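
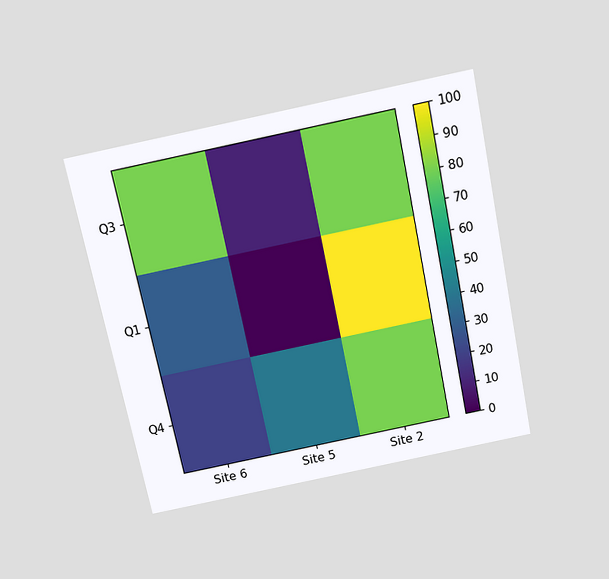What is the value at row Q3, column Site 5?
10

The chart is tilted about 12° counter-clockwise and viewed slightly from above. Matching cell (Q3, Site 5) against the colorbar gives 10.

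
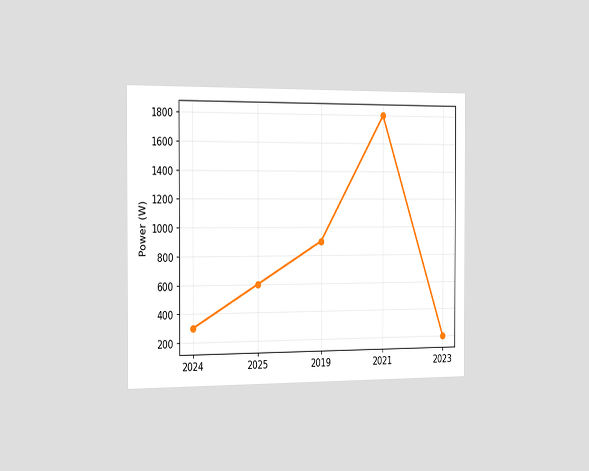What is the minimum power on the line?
The chart is viewed slightly from the left. The lowest point is at 2023, and reading across to the y-axis gives 200W.

200W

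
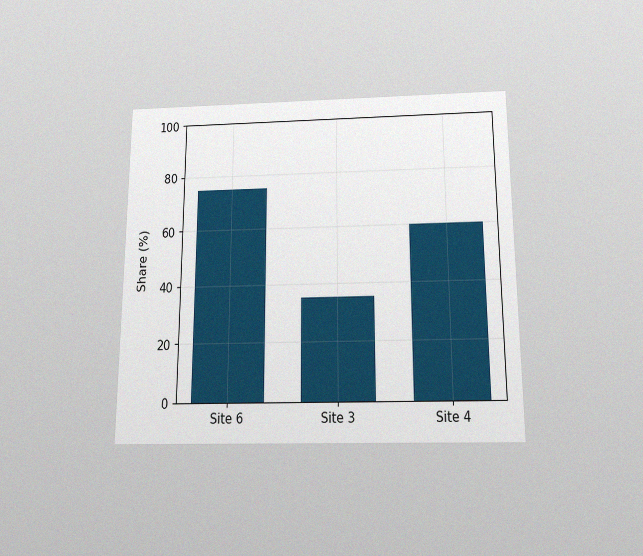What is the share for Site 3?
35%

The chart is viewed slightly from below, with some photo noise. Reading along the chart's y-axis, the Site 3 bar reaches 35%.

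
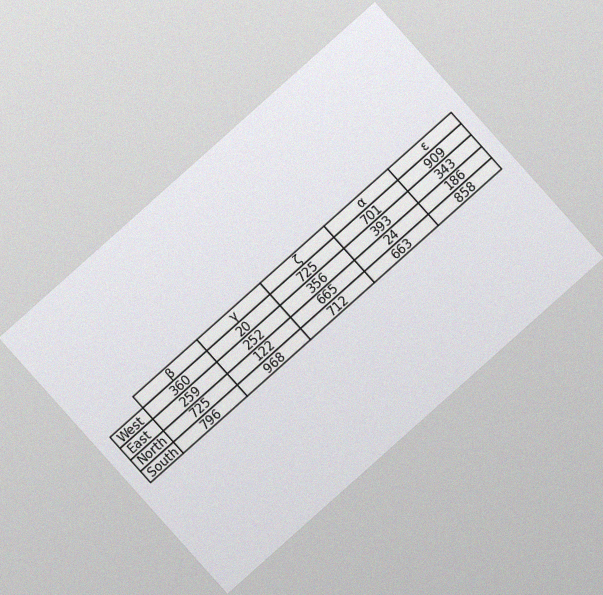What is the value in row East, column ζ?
356

The chart is tilted about 42° counter-clockwise, with some photo noise. The (East, ζ) cell reads 356.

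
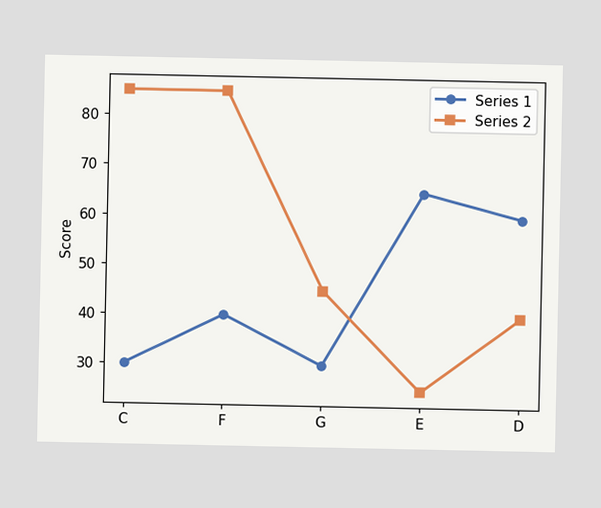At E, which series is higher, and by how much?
At E, Series 1 sits above the other line by 40.

Series 1, by 40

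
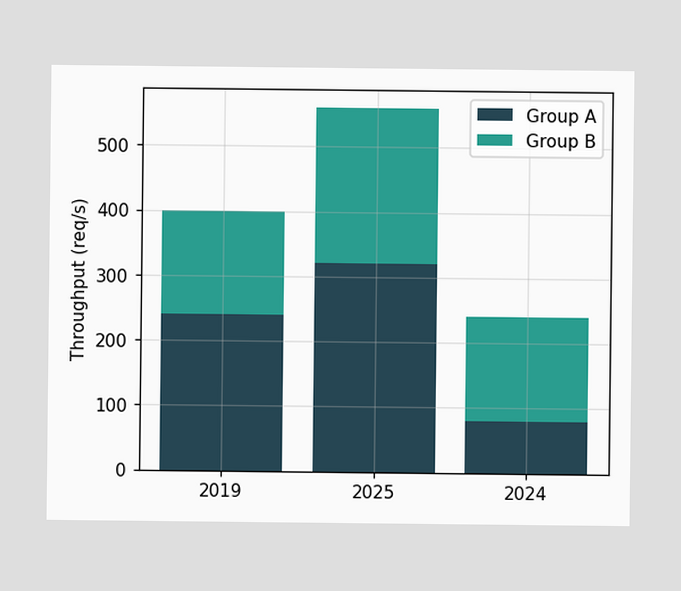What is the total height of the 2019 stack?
400req/s

The 2019 stack's top reaches 400req/s on the y-axis.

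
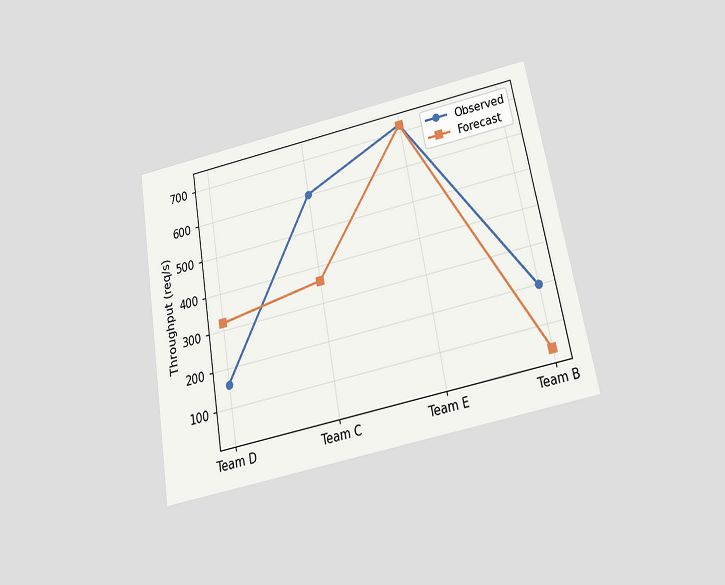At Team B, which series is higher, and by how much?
The chart is tilted about 10° counter-clockwise and viewed slightly from below. At Team B, Observed sits above the other line by 160req/s.

Observed, by 160req/s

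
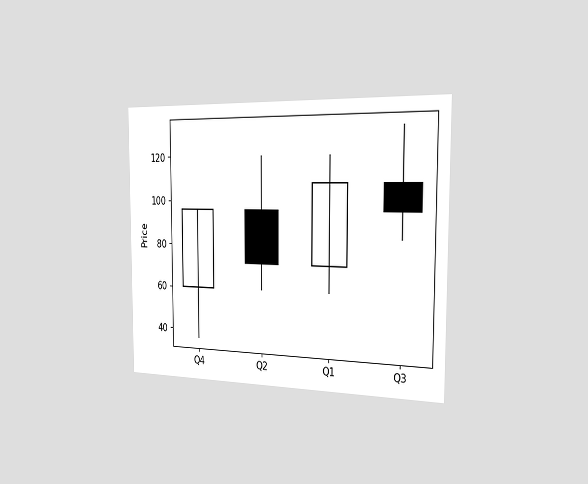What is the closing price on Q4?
The chart is viewed slightly from the right. The Q4 candle closes at 96.

96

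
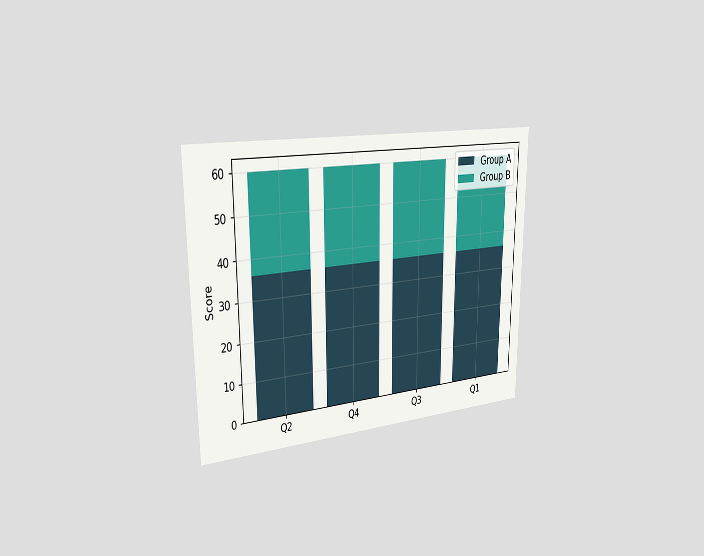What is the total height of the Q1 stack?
60

The chart is viewed slightly from the left. The Q1 stack's top reaches 60 on the y-axis.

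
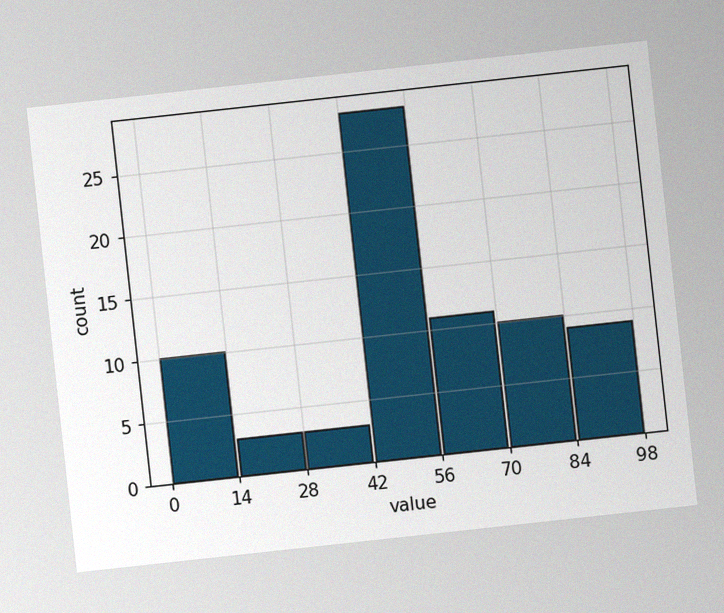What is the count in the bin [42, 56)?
28

The chart is tilted about 6° counter-clockwise, with some photo noise. The [42, 56) bin has height 28.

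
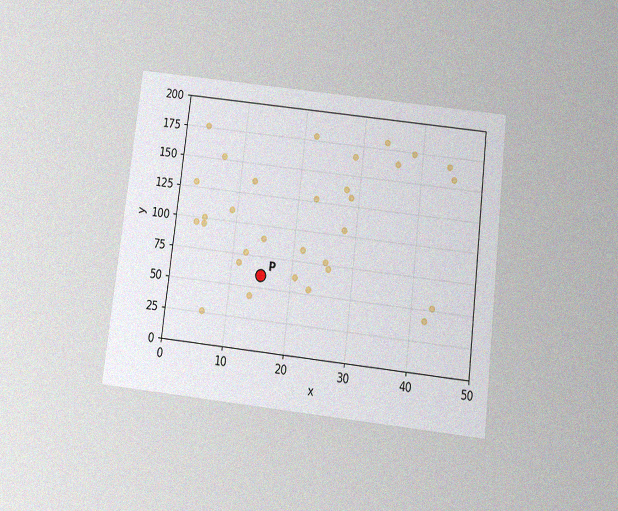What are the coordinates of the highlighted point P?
(15, 60)

The chart is tilted about 7° clockwise and viewed slightly from below, with some photo noise. Following the gridlines from P to each axis, P sits at (15, 60).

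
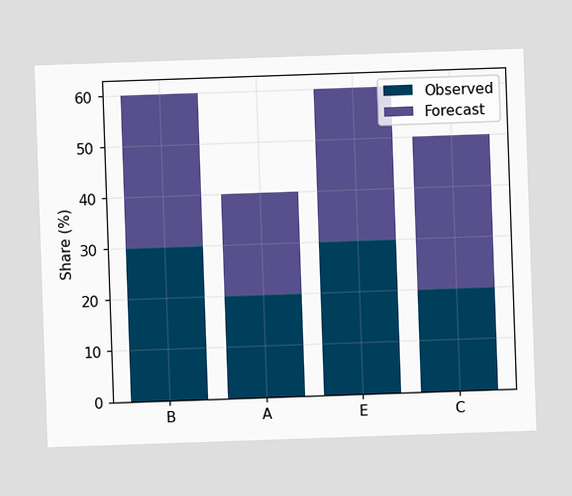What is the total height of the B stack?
60%

The B stack's top reaches 60% on the y-axis.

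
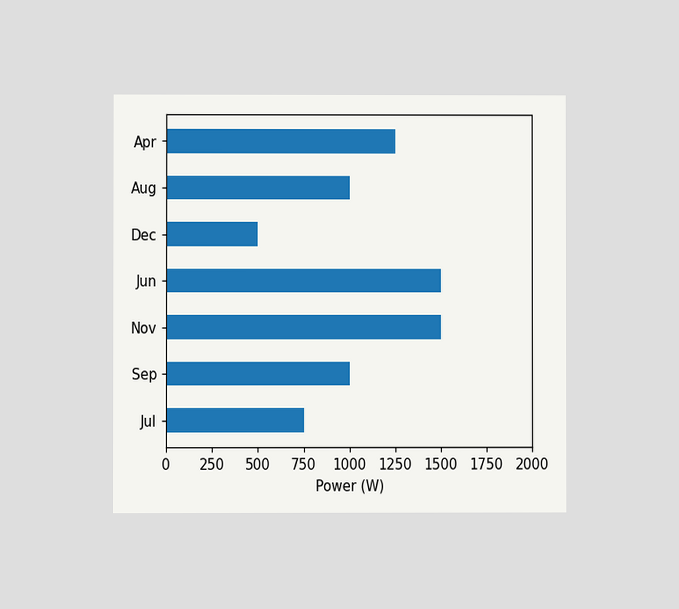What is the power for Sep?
1000W

The chart is viewed at a slight angle. Reading along the chart's x-axis, the Sep bar reaches 1000W.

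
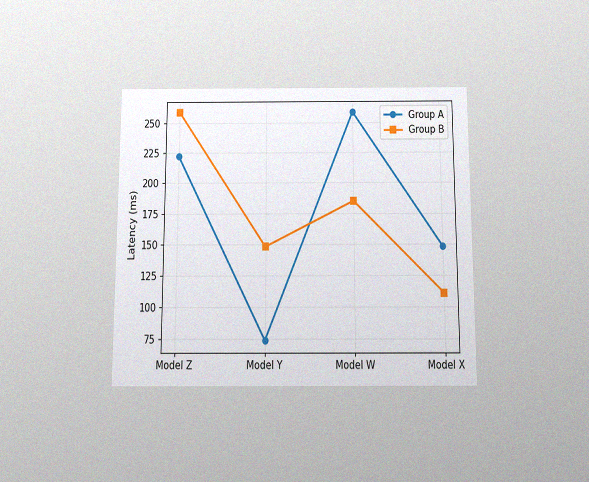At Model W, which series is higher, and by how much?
The chart is viewed slightly from below, with some photo noise. At Model W, Group A sits above the other line by 74ms.

Group A, by 74ms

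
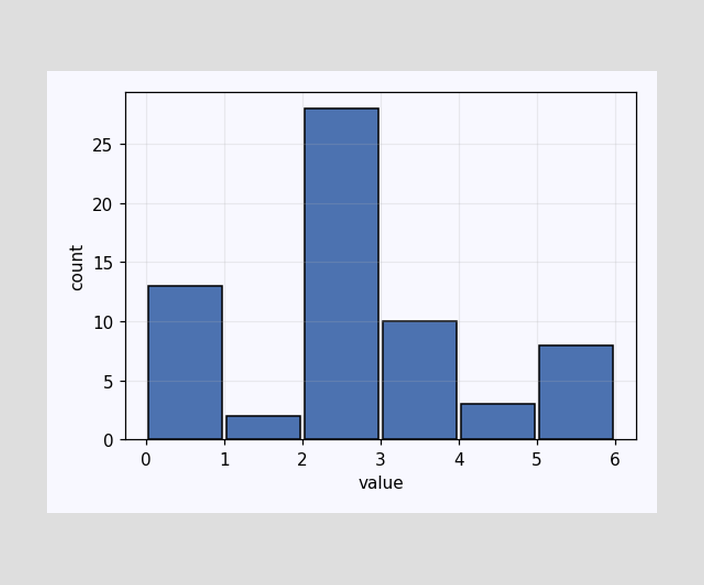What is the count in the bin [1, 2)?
The [1, 2) bin has height 2.

2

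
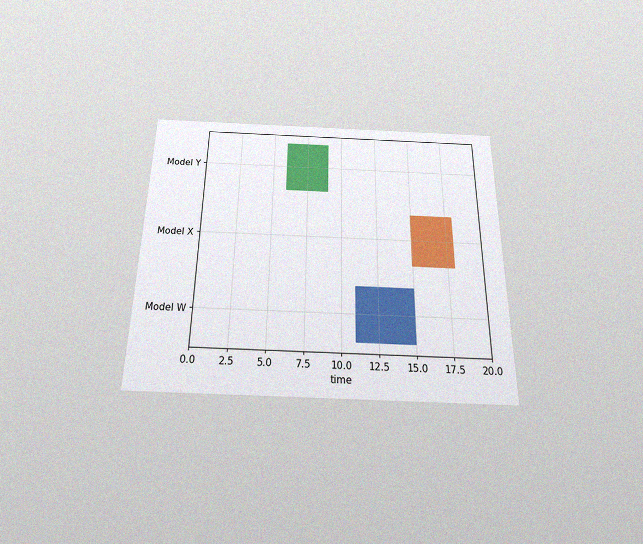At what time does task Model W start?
The chart is viewed slightly from below, with some photo noise. The Model W bar begins at t=11.

11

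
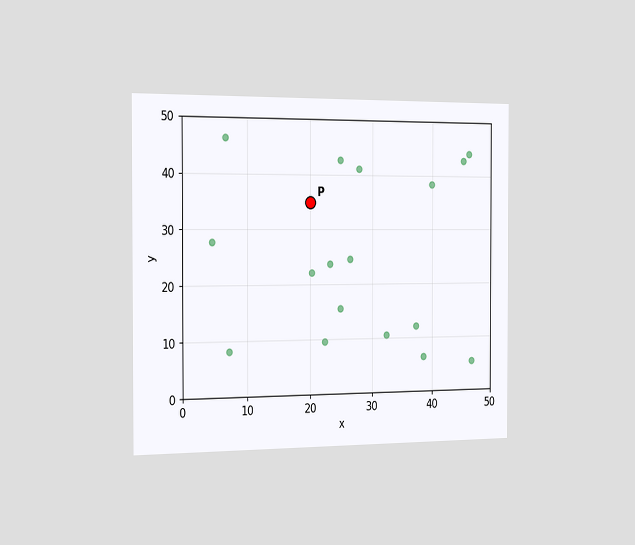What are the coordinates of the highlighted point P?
(20, 35)

The chart is viewed slightly from the left. Following the gridlines from P to each axis, P sits at (20, 35).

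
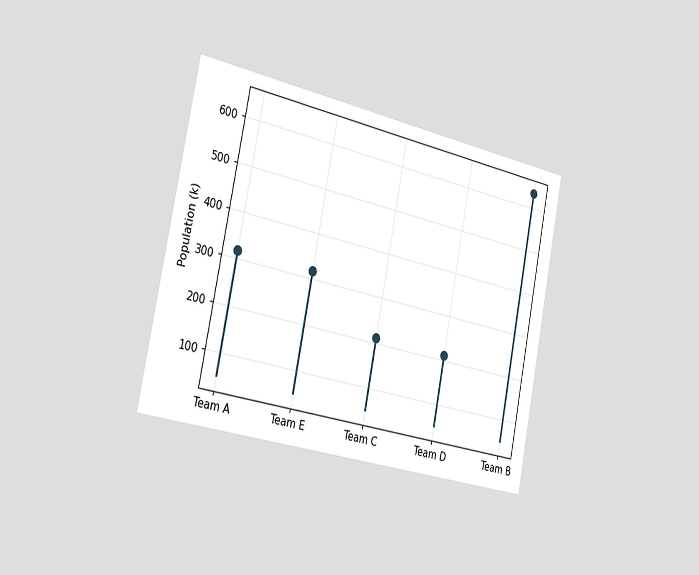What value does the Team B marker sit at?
The chart is tilted about 11° clockwise and viewed slightly from the left. The Team B marker sits at 636k.

636k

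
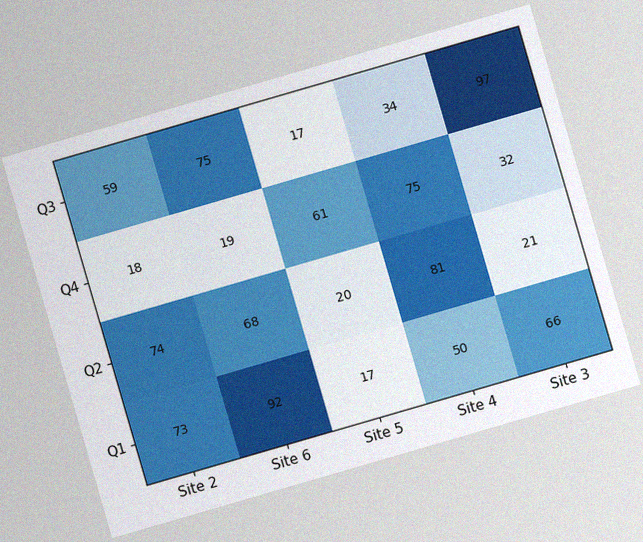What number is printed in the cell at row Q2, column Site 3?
The chart is tilted about 16° counter-clockwise, with some photo noise. The (Q2, Site 3) cell reads 21.

21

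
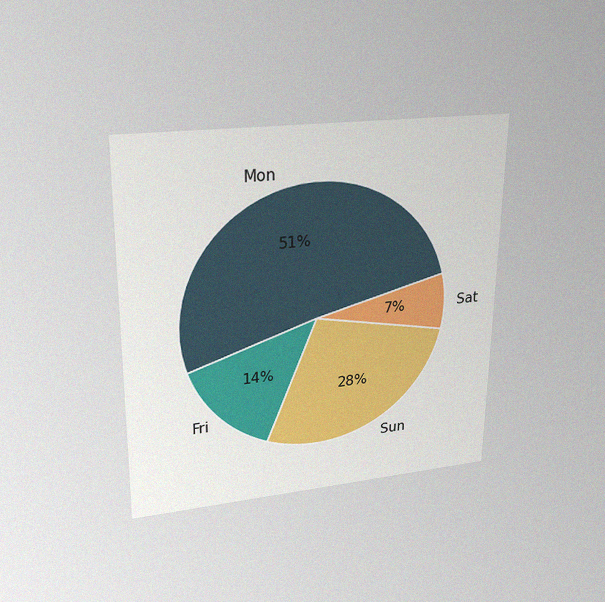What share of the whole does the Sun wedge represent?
The chart is viewed slightly from above, with some photo noise. The Sun slice takes up 28% of the pie.

28%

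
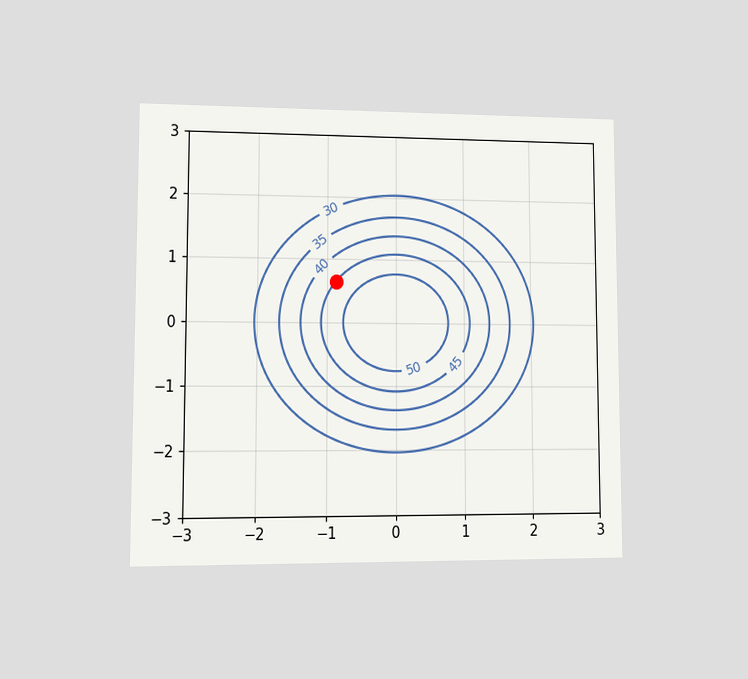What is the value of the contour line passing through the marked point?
The chart is viewed at a slight angle. The marked point sits on the contour labelled 45.

45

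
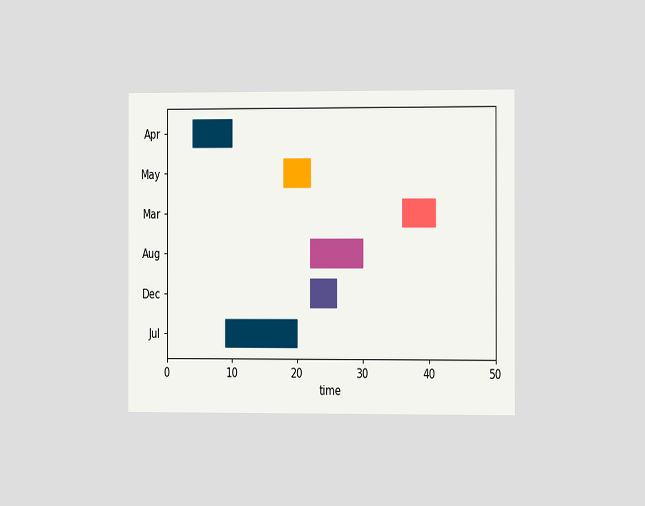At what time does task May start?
18

The chart is viewed slightly from the right. The May bar begins at t=18.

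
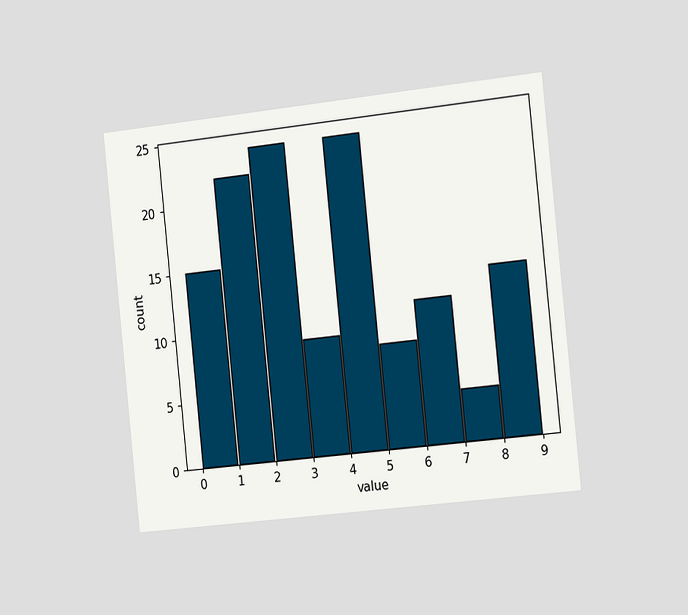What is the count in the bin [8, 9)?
The chart is tilted about 6° counter-clockwise and viewed slightly from the right. The [8, 9) bin has height 13.

13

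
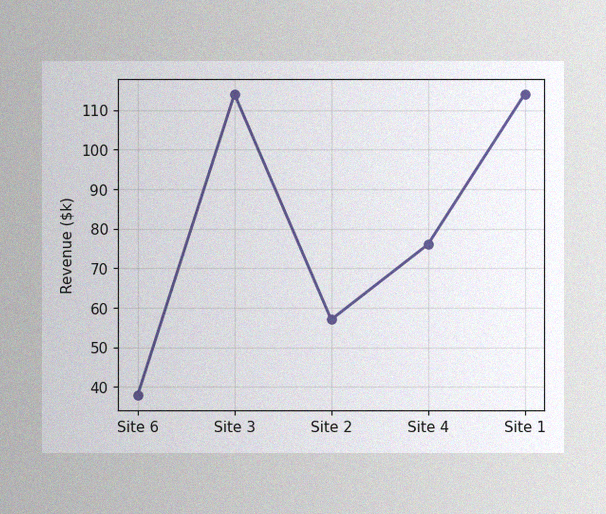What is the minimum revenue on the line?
$38k

The image has some photo noise and uneven lighting. The lowest point is at Site 6, and reading across to the y-axis gives $38k.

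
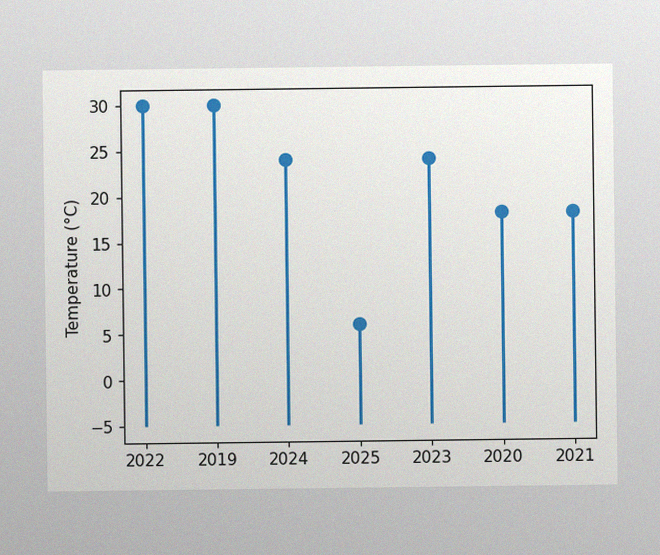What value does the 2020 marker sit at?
18°C

The image has some photo noise and uneven lighting. The 2020 marker sits at 18°C.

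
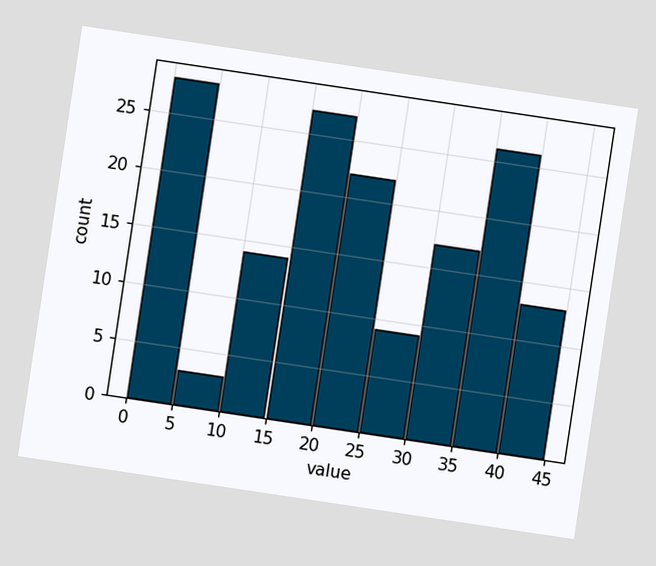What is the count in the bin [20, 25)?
22

The chart is tilted about 8° clockwise. The [20, 25) bin has height 22.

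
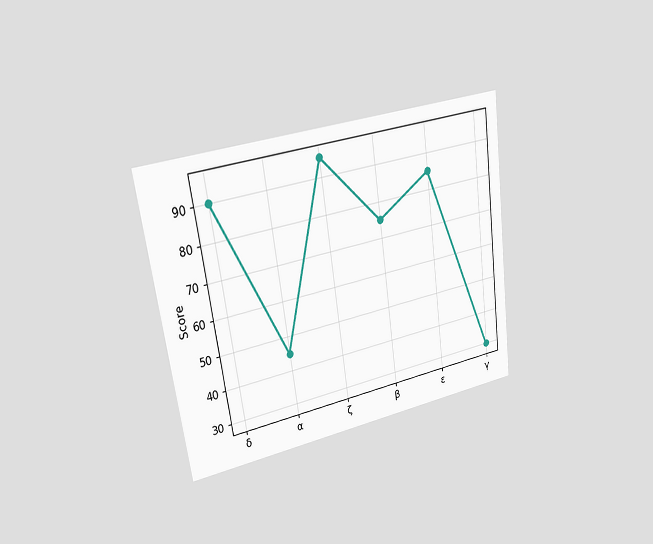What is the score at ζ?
The chart is tilted about 8° counter-clockwise and viewed slightly from the left. At ζ, the line is at 95.

95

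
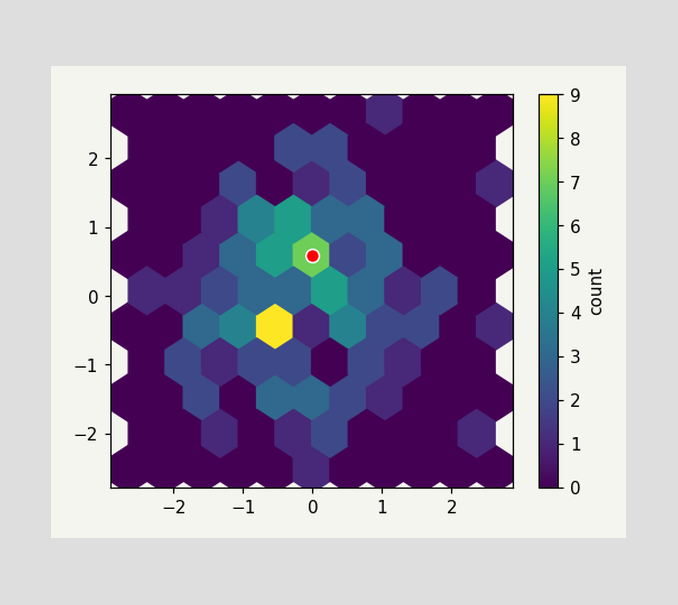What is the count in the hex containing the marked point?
The marked hex reads 7 on the colorbar.

7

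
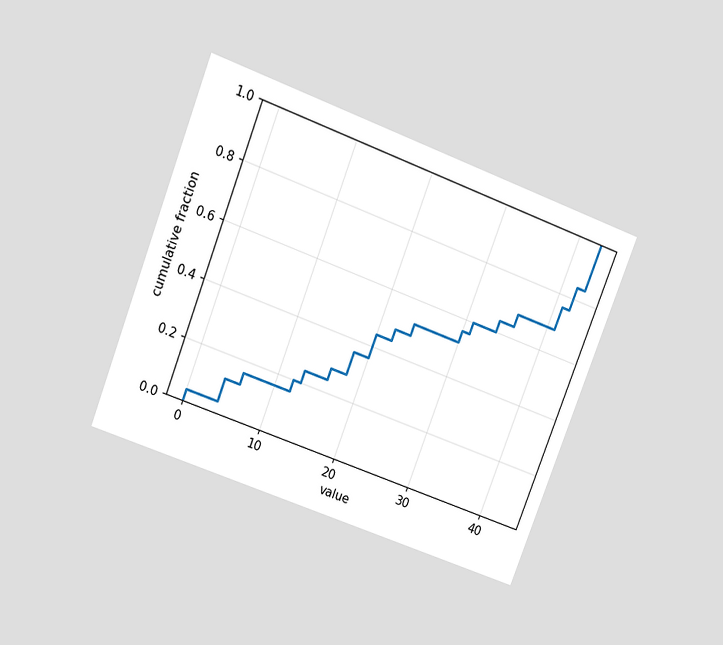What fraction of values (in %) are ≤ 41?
76%

The chart is tilted about 21° clockwise and viewed slightly from above. At x=41 the ECDF step is at 76%.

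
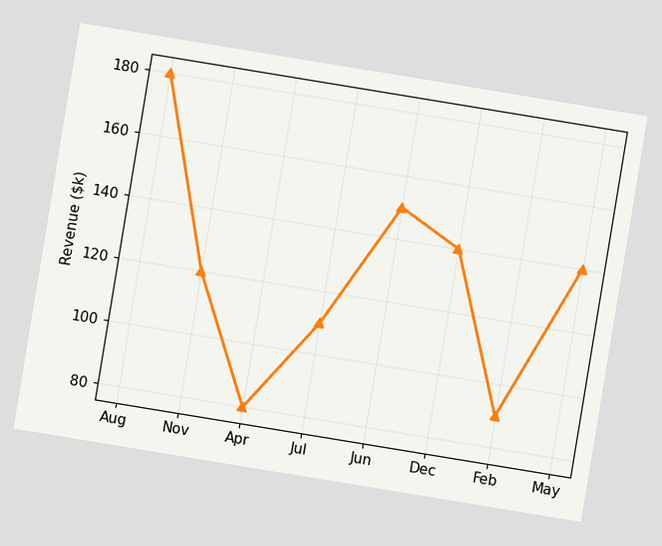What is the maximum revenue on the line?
$180k

The chart is tilted about 9° clockwise. The highest point is at Aug, and reading across to the y-axis gives $180k.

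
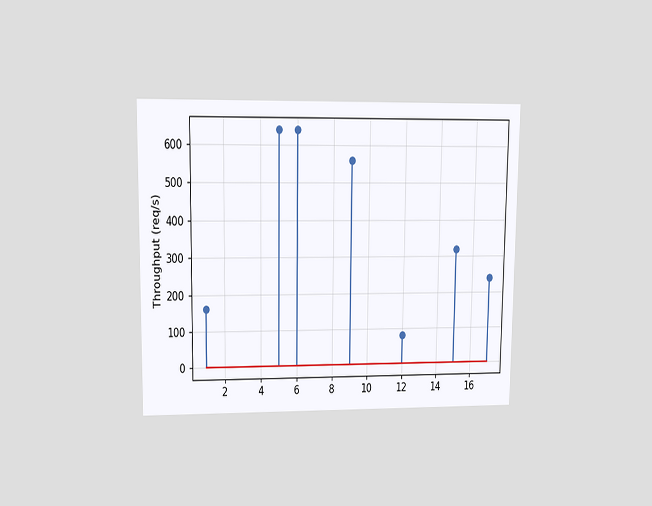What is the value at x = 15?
320req/s

The chart is viewed at a slight angle. The stem at x=15 reaches 320req/s.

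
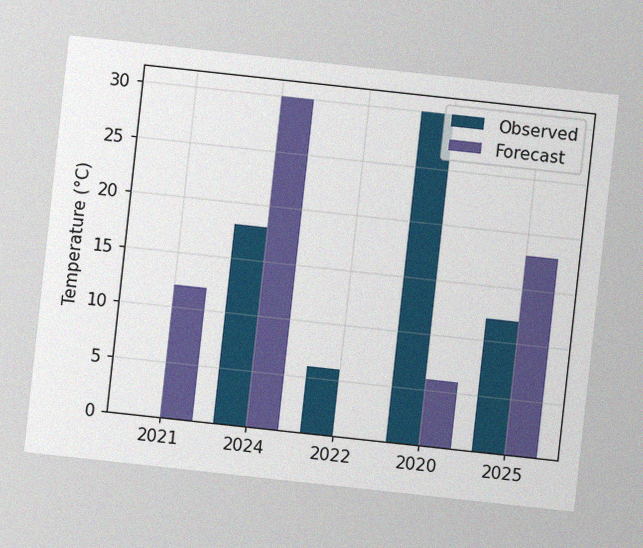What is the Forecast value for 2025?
The chart is tilted about 6° clockwise, with some photo noise. The Forecast bar at 2025 reaches 18°C on the y-axis.

18°C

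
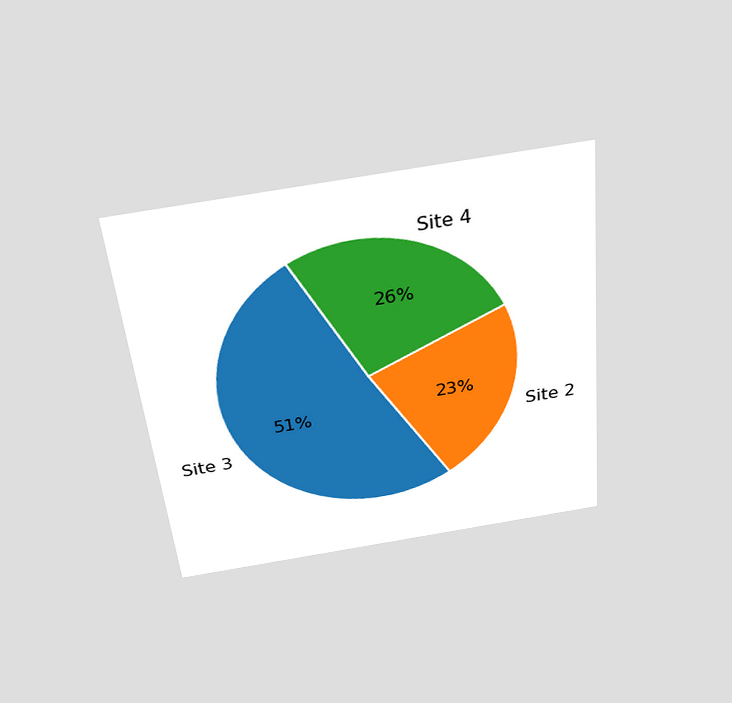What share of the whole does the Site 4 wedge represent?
The chart is tilted about 6° counter-clockwise and viewed slightly from above. The Site 4 slice takes up 26% of the pie.

26%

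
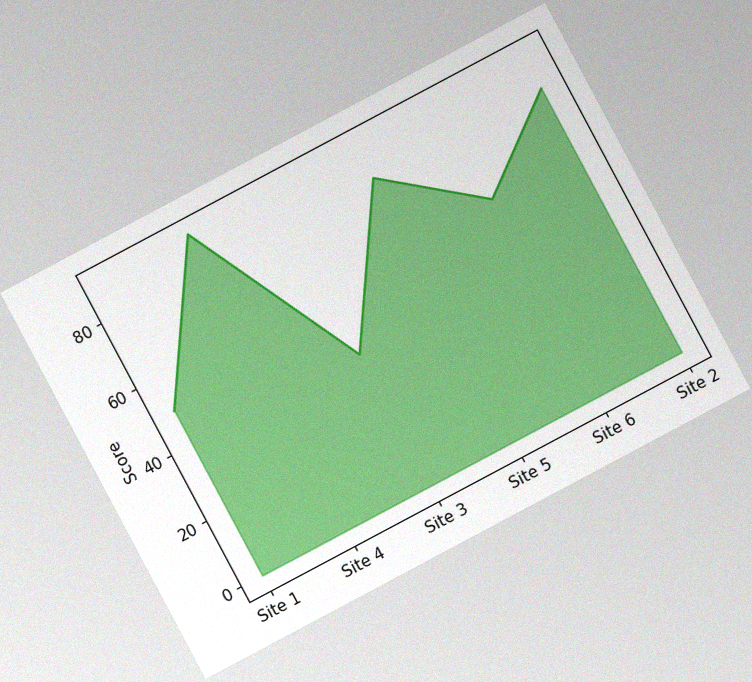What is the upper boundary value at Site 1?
50

The chart is tilted about 28° counter-clockwise, with some photo noise. At Site 1 the upper boundary is at 50.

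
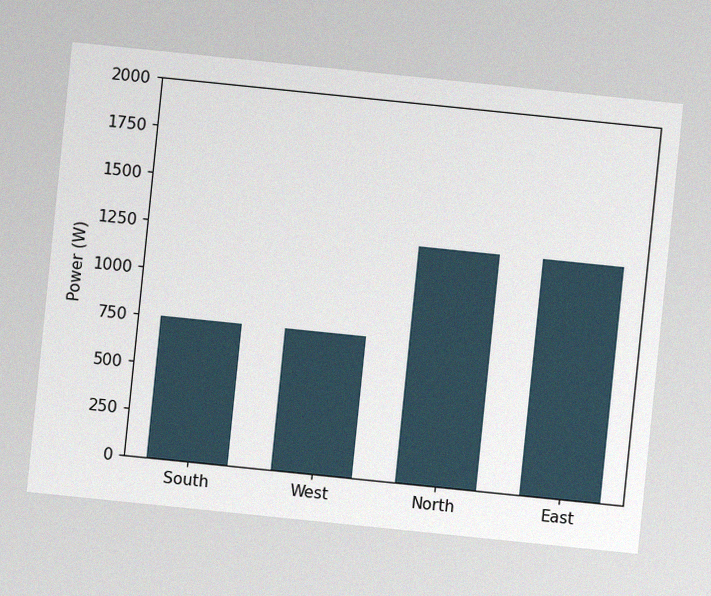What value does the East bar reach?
1250W

The chart is tilted about 6° clockwise, with some photo noise. Reading along the chart's y-axis, the East bar reaches 1250W.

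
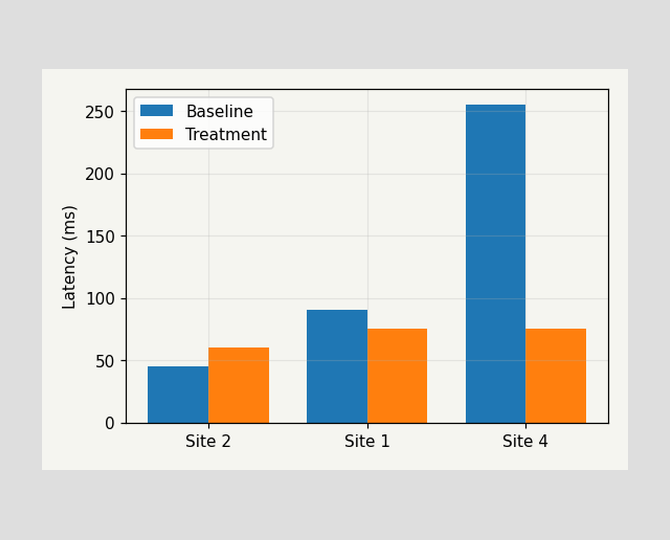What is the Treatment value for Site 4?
75ms

The Treatment bar at Site 4 reaches 75ms on the y-axis.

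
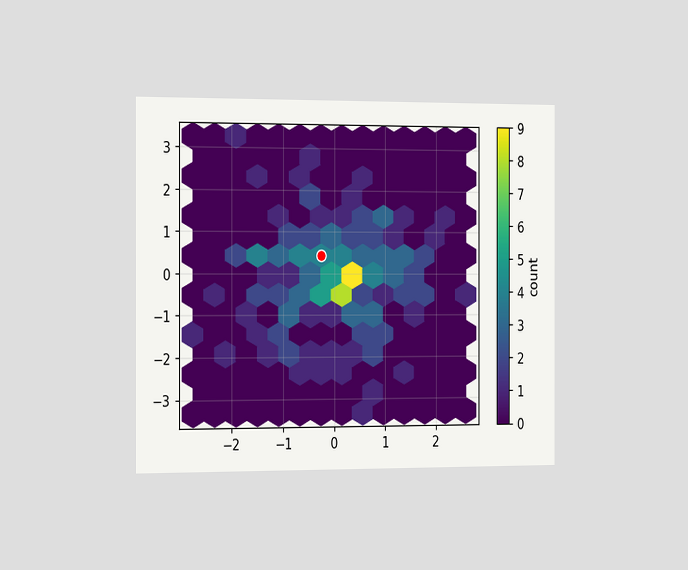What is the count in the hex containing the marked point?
The chart is viewed slightly from the left. The marked hex reads 4 on the colorbar.

4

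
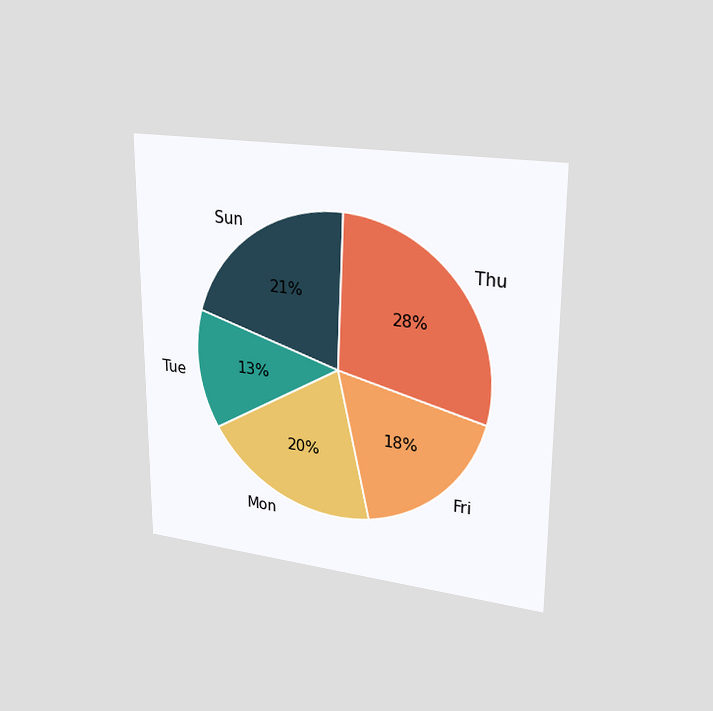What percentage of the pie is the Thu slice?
28%

The chart is viewed slightly from the right. The Thu slice takes up 28% of the pie.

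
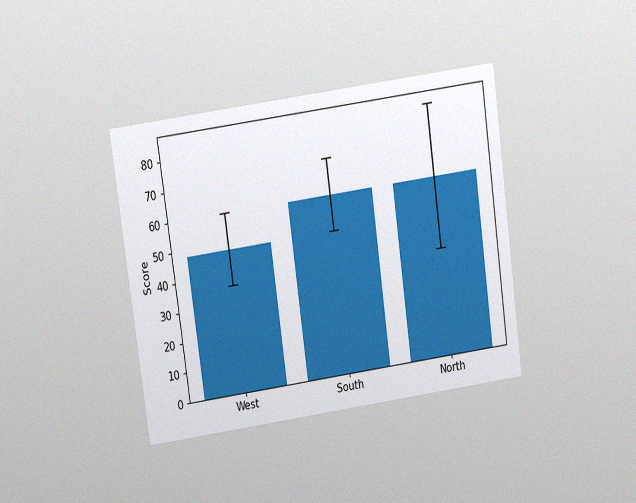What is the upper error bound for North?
84

The chart is tilted about 8° counter-clockwise and viewed at a slight angle, with some photo noise. The North bar's upper whisker reaches 84.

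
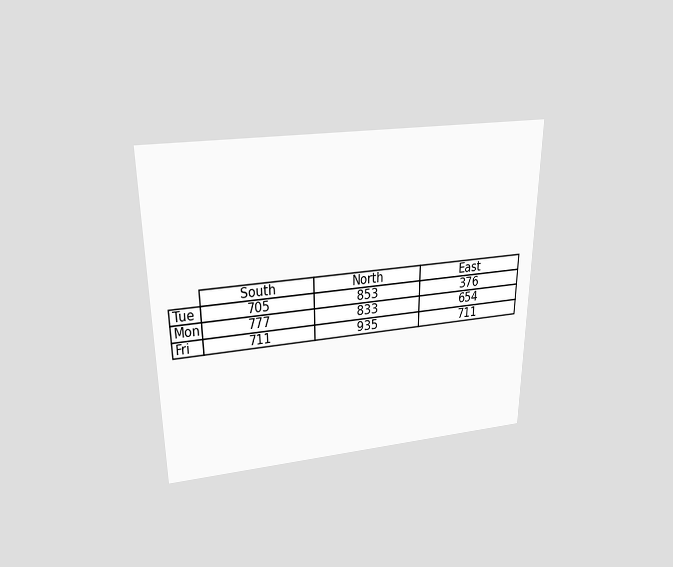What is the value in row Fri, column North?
935

The chart is viewed slightly from above. The (Fri, North) cell reads 935.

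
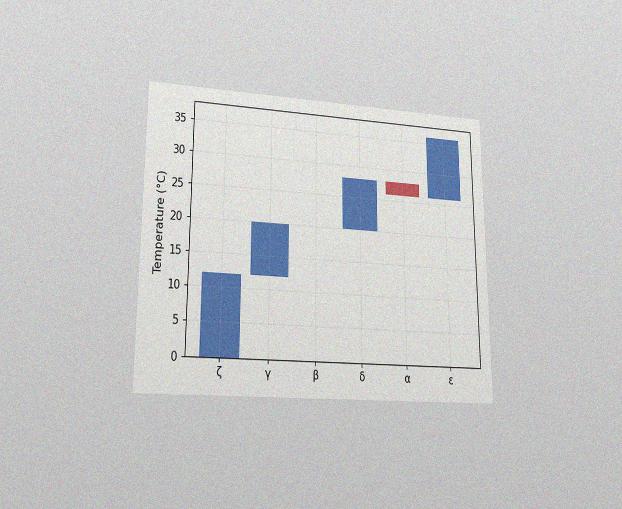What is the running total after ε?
The chart is viewed at a slight angle, with some photo noise. After ε the running total reaches 36°C.

36°C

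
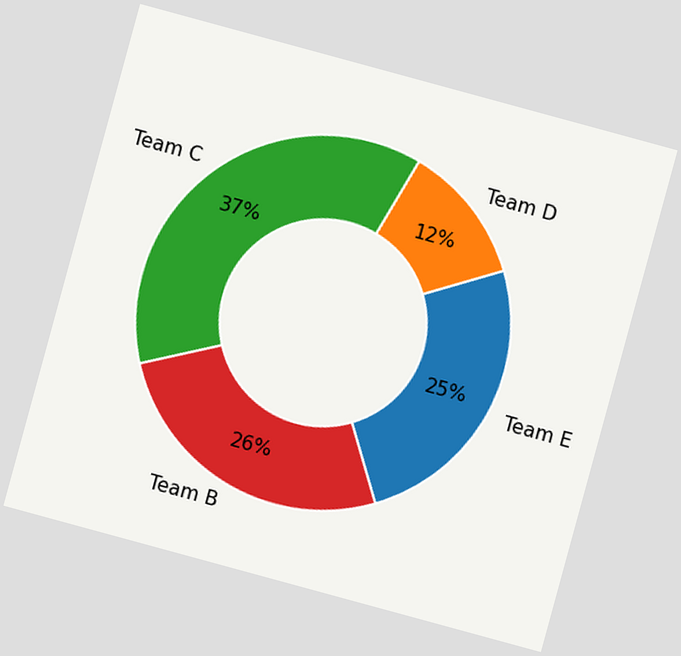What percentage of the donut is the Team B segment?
The chart is tilted about 15° clockwise. The Team B segment takes up 26% of the ring.

26%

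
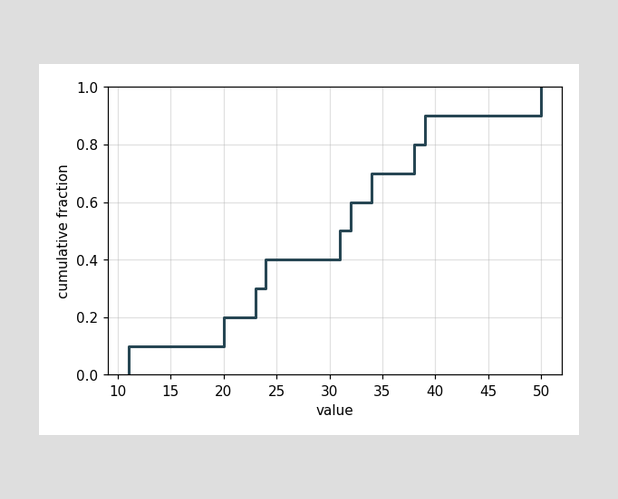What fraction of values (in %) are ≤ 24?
40%

At x=24 the ECDF step is at 40%.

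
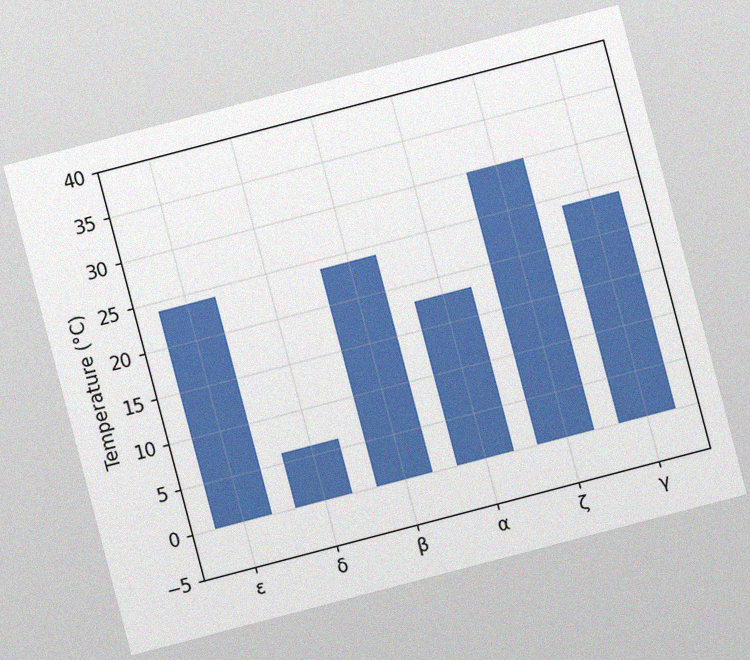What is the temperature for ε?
The chart is tilted about 15° counter-clockwise, with some photo noise. Reading along the chart's y-axis, the ε bar reaches 24°C.

24°C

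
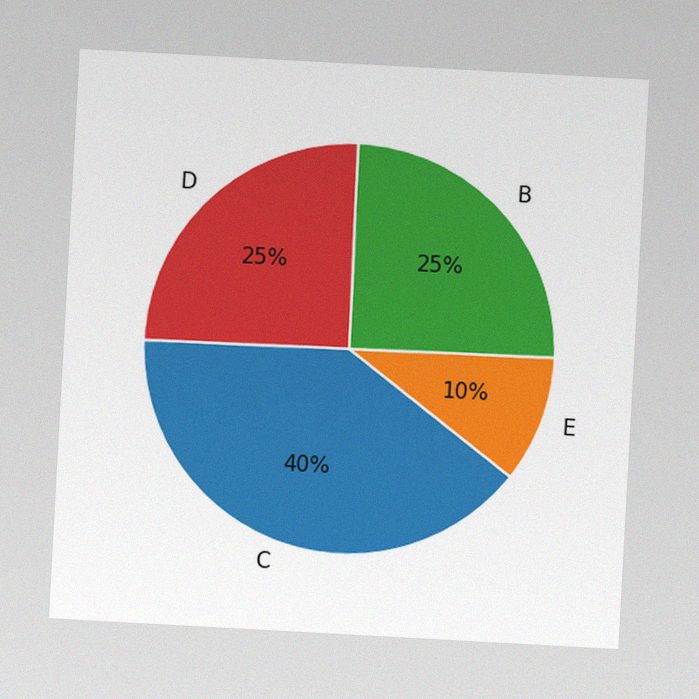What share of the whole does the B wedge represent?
25%

The chart is tilted about 3° clockwise, with some photo noise. The B slice takes up 25% of the pie.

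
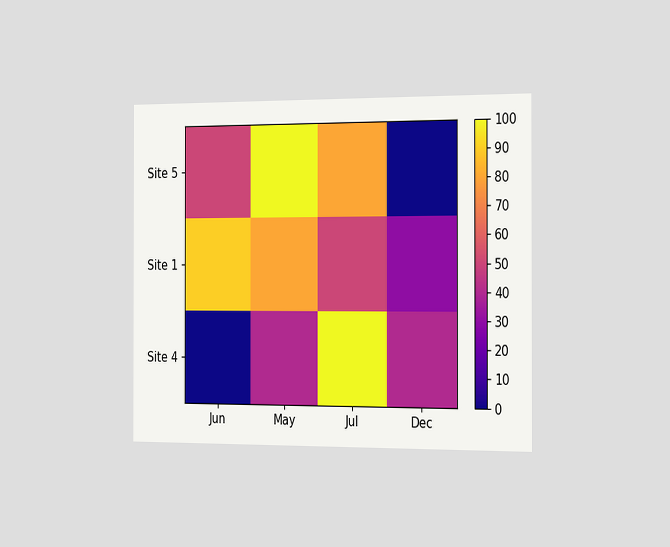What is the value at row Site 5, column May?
100

The chart is viewed slightly from the right. Matching cell (Site 5, May) against the colorbar gives 100.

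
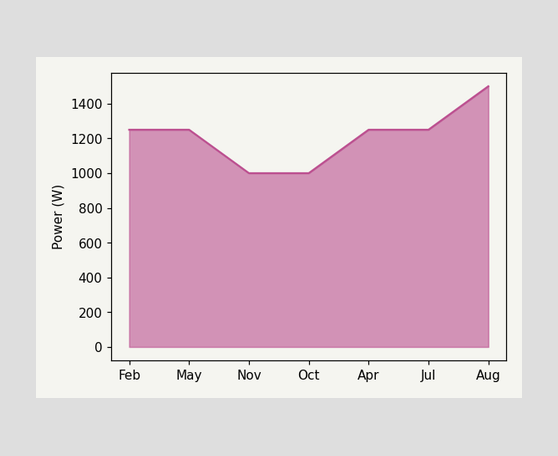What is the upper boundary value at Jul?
At Jul the upper boundary is at 1250W.

1250W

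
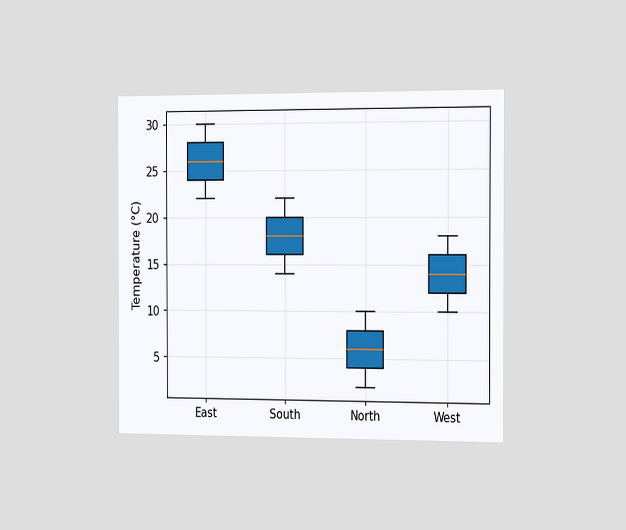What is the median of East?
26°C

The chart is viewed slightly from the right. The median line in the East box sits at 26°C.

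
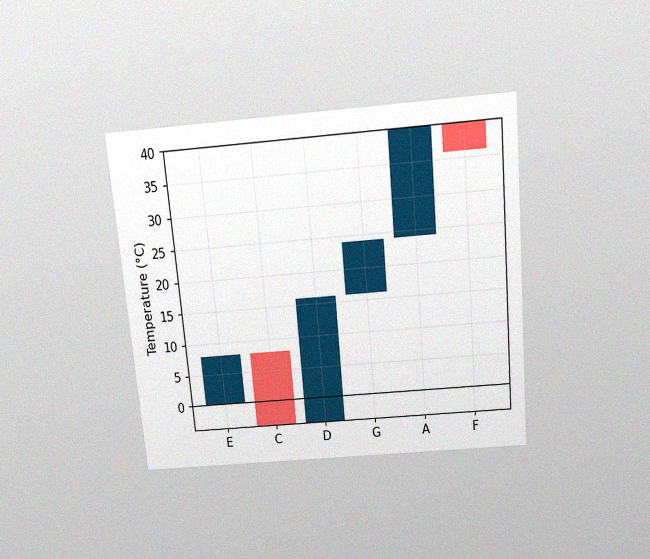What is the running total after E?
The chart is tilted about 5° counter-clockwise and viewed slightly from above, with some photo noise. After E the running total reaches 8°C.

8°C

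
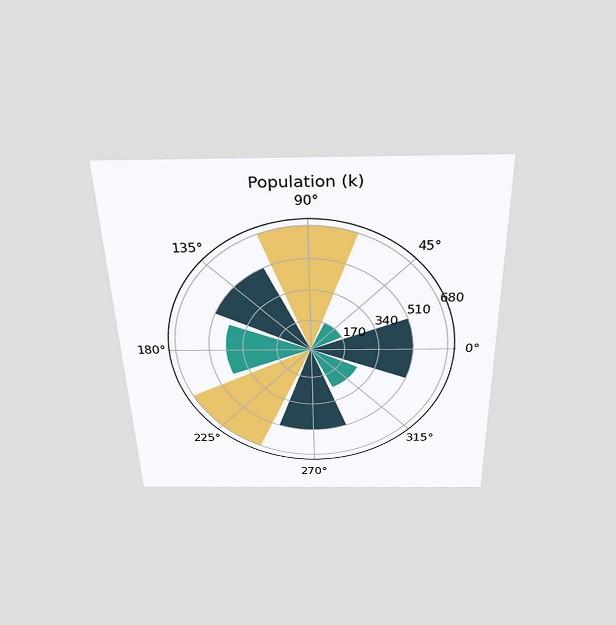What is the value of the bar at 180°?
425k

The chart is viewed slightly from above. The bar at 180° reaches 425k on the radial axis.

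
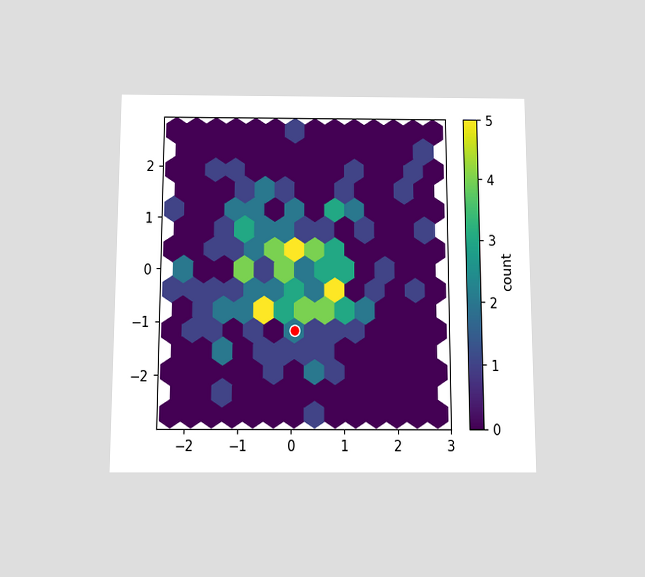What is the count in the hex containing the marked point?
The chart is viewed slightly from below. The marked hex reads 2 on the colorbar.

2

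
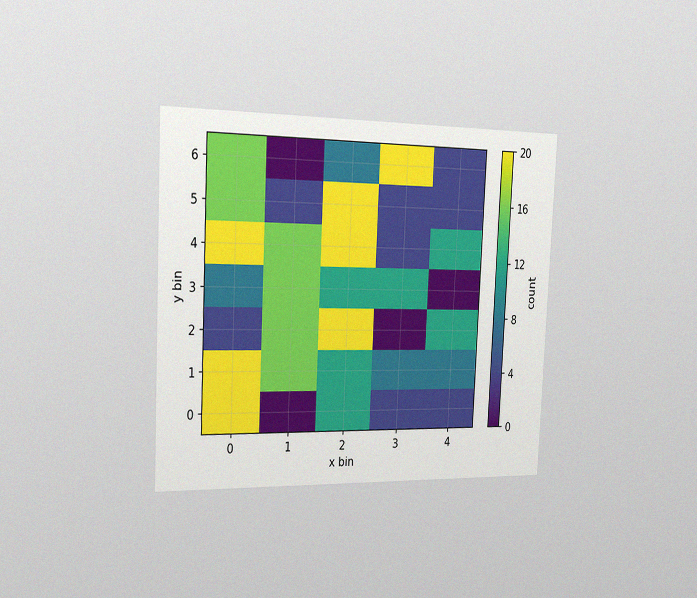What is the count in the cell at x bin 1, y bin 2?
16

The chart is tilted about 3° clockwise and viewed slightly from the left, with some photo noise. Matching the cell (1, 2) against the colorbar gives 16.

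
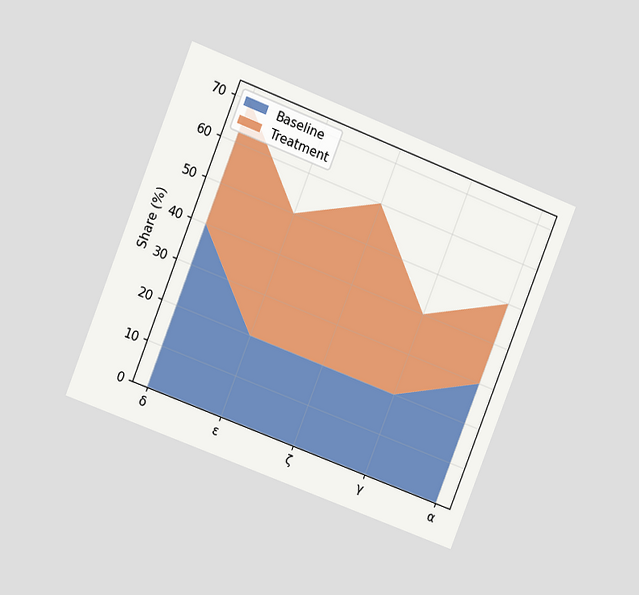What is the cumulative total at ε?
The chart is tilted about 21° clockwise and viewed at a slight angle. The stacked total at ε reaches 50%.

50%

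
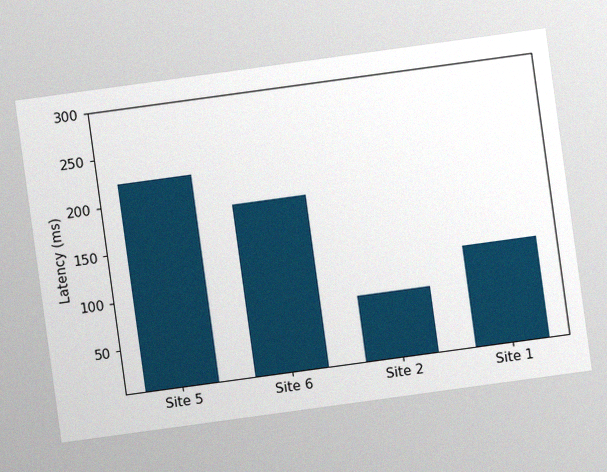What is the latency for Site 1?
111ms

The chart is tilted about 8° counter-clockwise, with some photo noise. Reading along the chart's y-axis, the Site 1 bar reaches 111ms.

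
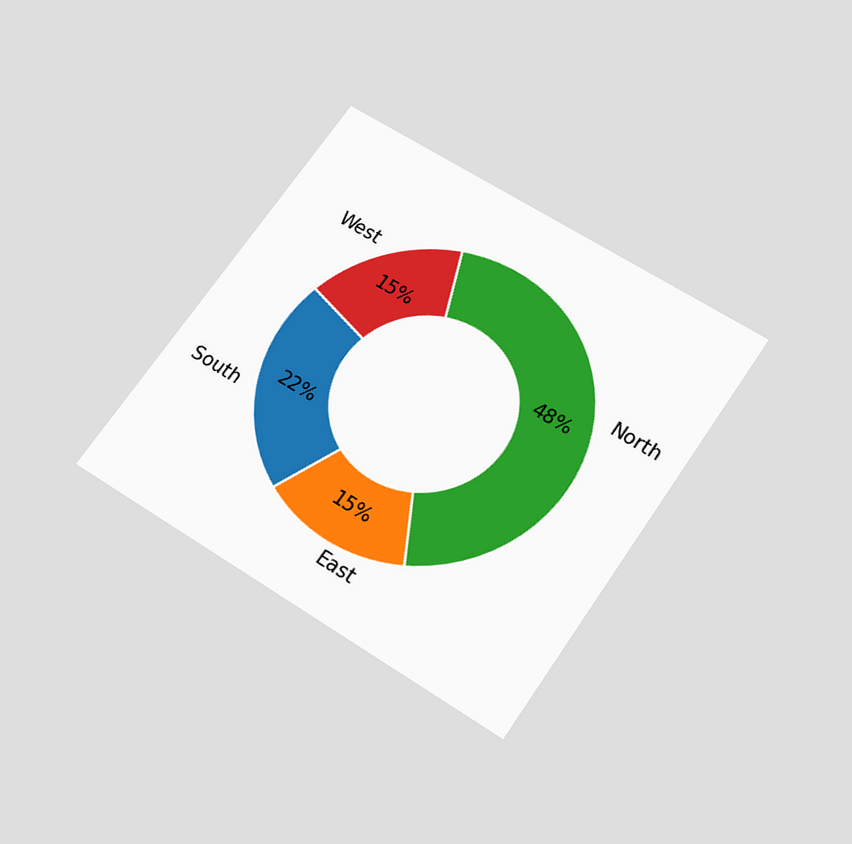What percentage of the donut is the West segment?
15%

The chart is tilted about 34° clockwise and viewed slightly from below. The West segment takes up 15% of the ring.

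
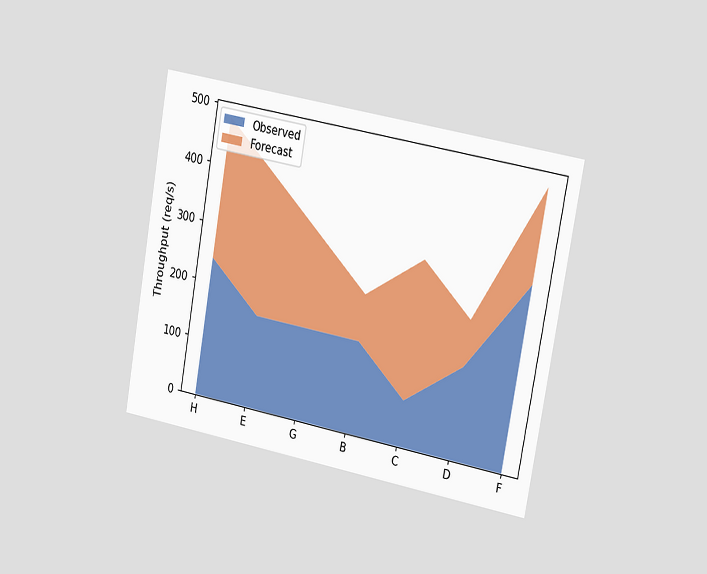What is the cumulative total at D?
The chart is tilted about 10° clockwise and viewed slightly from the right. The stacked total at D reaches 240req/s.

240req/s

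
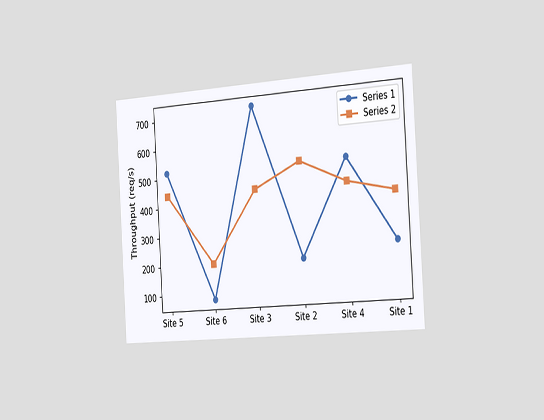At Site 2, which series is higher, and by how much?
Series 2, by 320req/s

The chart is tilted about 4° counter-clockwise and viewed slightly from the right. At Site 2, Series 2 sits above the other line by 320req/s.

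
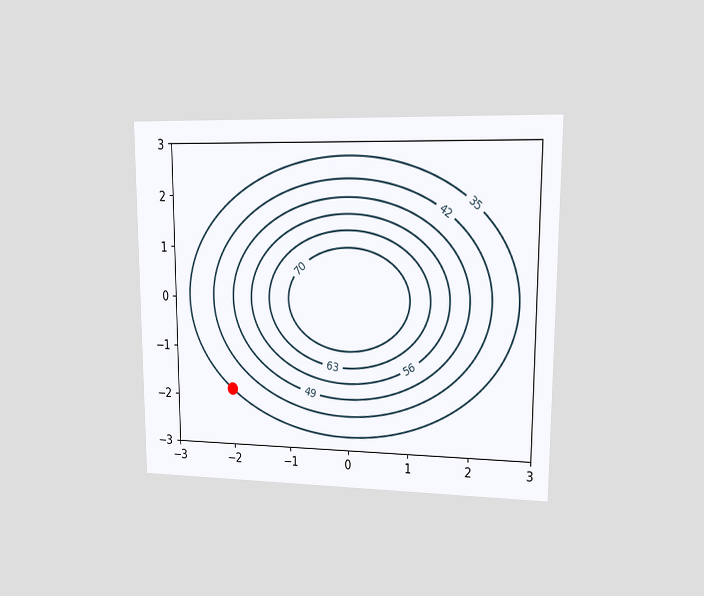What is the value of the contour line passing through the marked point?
The chart is viewed at a slight angle. The marked point sits on the contour labelled 35.

35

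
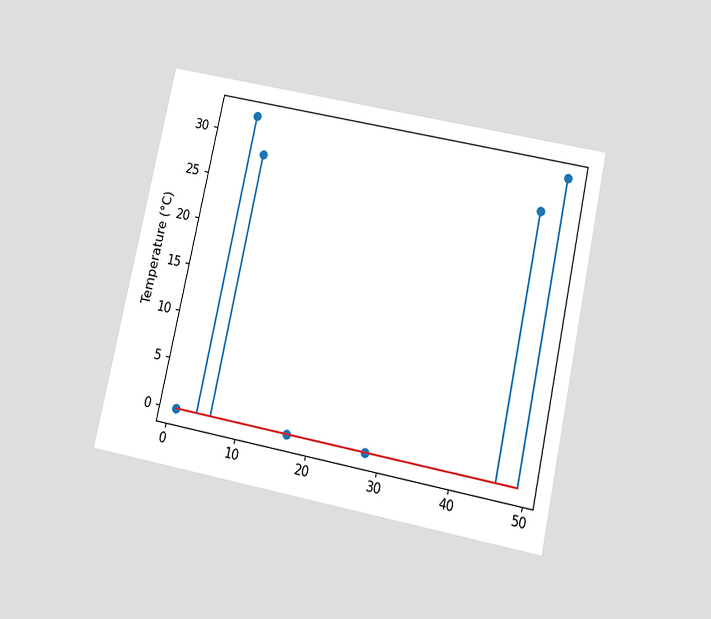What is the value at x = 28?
0°C

The chart is tilted about 12° clockwise and viewed slightly from below. The stem at x=28 reaches 0°C.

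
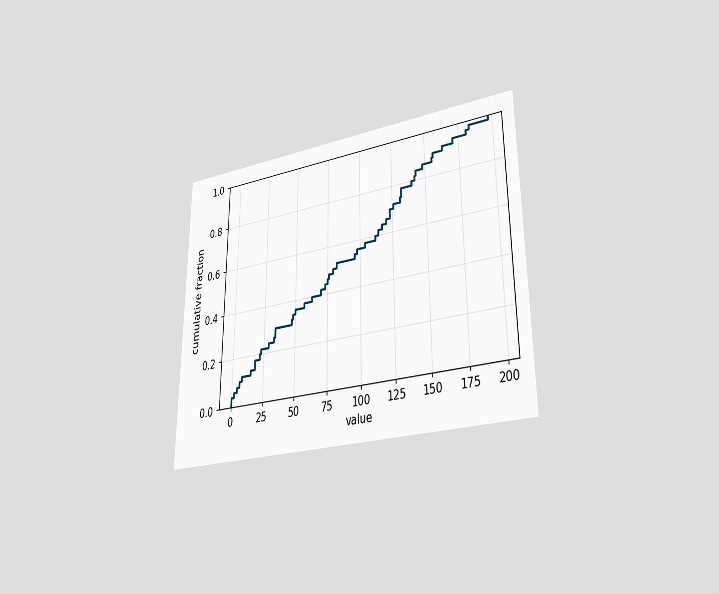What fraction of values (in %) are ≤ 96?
The chart is viewed at a slight angle. At x=96 the ECDF step is at 54%.

54%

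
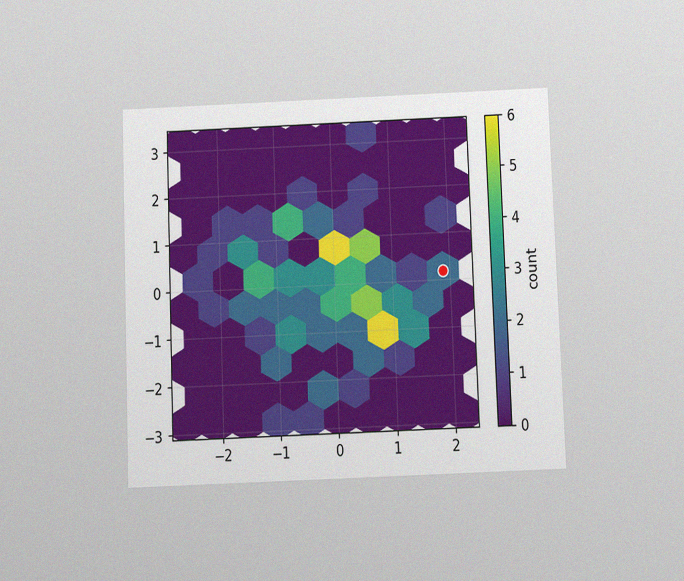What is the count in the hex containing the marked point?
2

The chart is tilted about 2° counter-clockwise and viewed slightly from below, with some photo noise. The marked hex reads 2 on the colorbar.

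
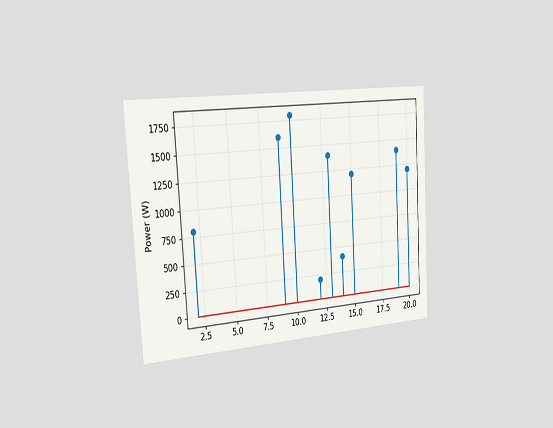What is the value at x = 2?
800W

The chart is tilted about 3° counter-clockwise and viewed slightly from the left. The stem at x=2 reaches 800W.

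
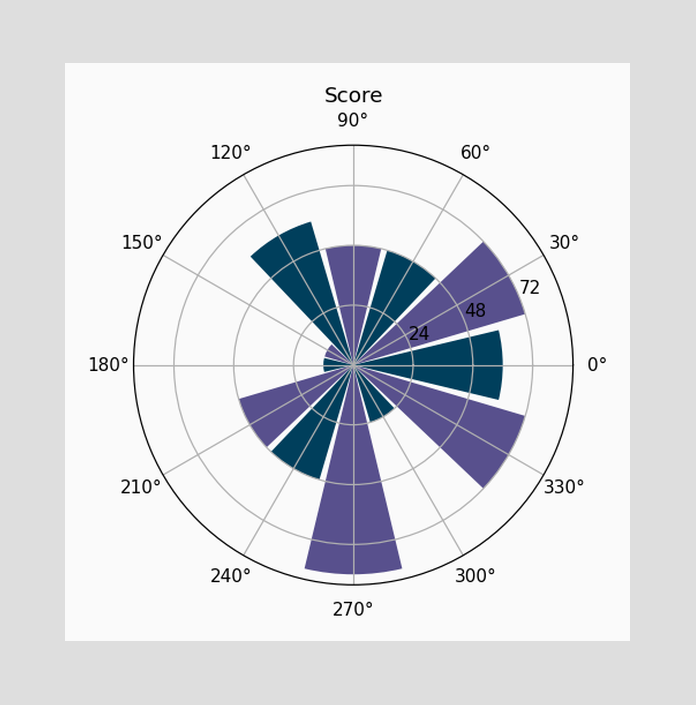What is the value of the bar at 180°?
The bar at 180° reaches 12 on the radial axis.

12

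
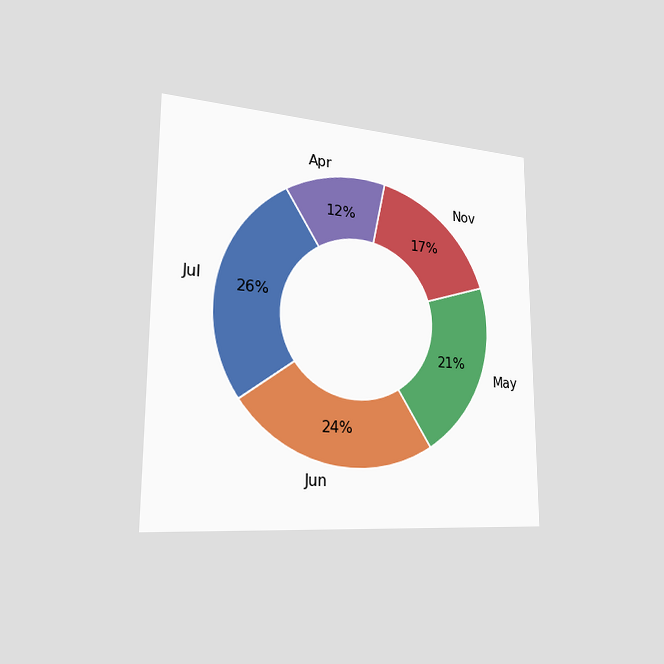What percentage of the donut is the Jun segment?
24%

The chart is viewed slightly from the left. The Jun segment takes up 24% of the ring.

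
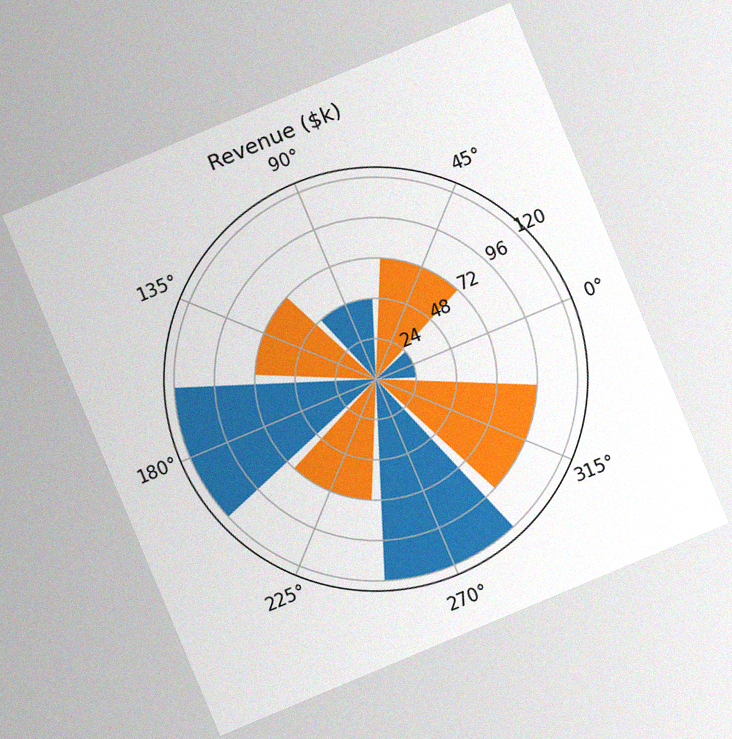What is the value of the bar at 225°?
$72k

The chart is tilted about 23° counter-clockwise, with some photo noise. The bar at 225° reaches $72k on the radial axis.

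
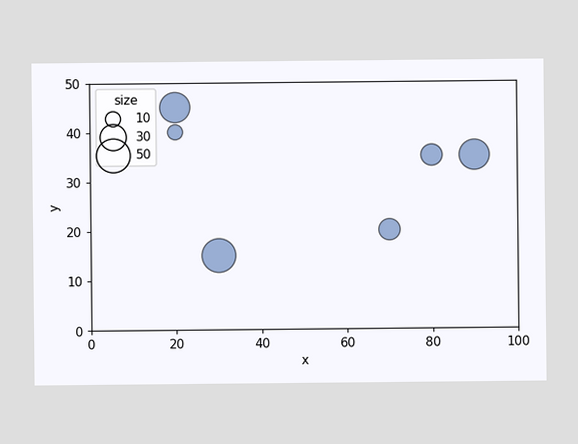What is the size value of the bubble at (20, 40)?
10

Matching the bubble at (20, 40) against the size legend gives 10.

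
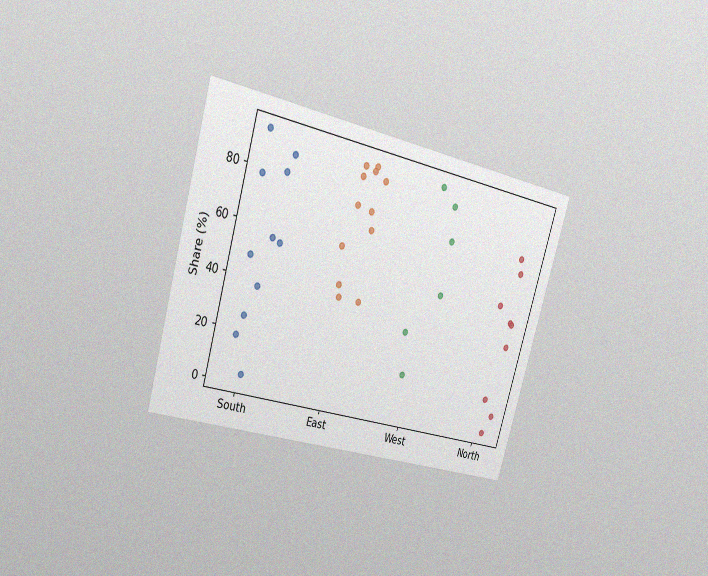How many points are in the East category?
12

The chart is tilted about 16° clockwise and viewed slightly from the left, with some photo noise. Counting the markers in the East column gives 12.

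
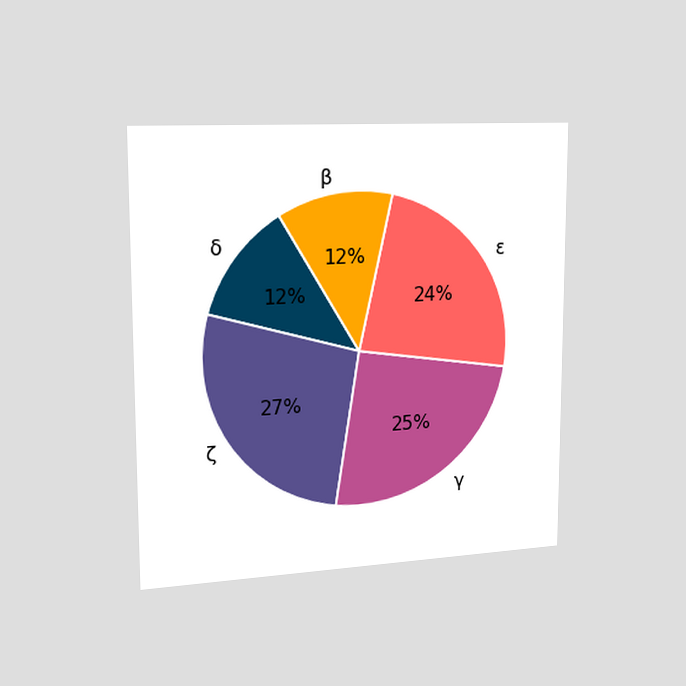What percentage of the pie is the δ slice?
The chart is viewed slightly from the left. The δ slice takes up 12% of the pie.

12%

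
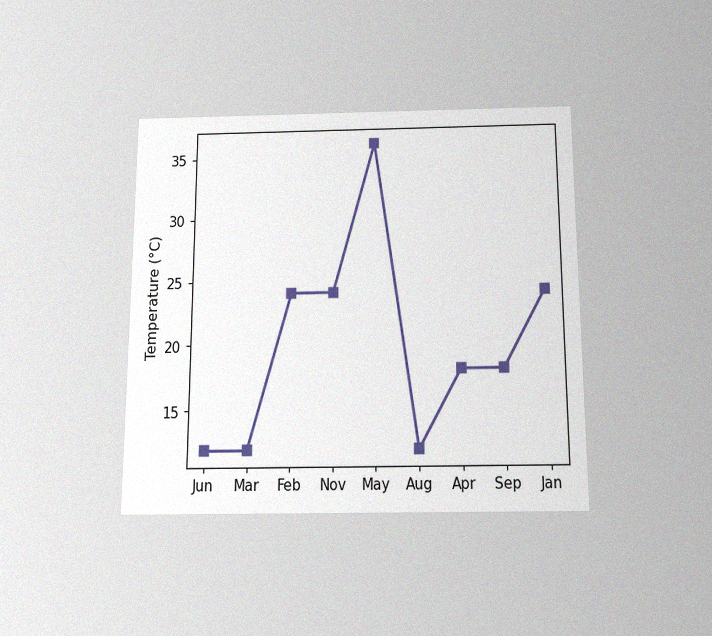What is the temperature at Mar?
The chart is viewed slightly from below, with some photo noise. At Mar, the line is at 12°C.

12°C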